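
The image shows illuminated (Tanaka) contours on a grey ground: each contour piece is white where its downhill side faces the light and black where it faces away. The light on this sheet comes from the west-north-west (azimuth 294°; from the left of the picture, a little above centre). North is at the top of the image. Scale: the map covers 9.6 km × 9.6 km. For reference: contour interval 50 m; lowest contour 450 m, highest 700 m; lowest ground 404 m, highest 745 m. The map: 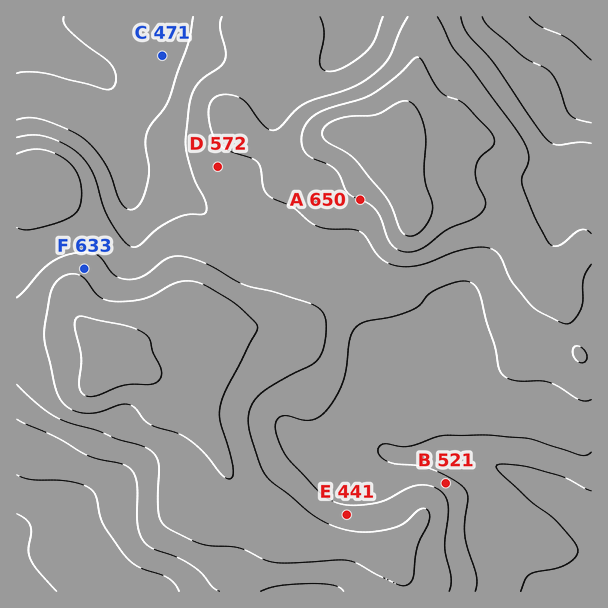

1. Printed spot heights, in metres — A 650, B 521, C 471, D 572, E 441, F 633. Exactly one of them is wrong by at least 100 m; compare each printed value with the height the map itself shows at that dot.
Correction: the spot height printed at E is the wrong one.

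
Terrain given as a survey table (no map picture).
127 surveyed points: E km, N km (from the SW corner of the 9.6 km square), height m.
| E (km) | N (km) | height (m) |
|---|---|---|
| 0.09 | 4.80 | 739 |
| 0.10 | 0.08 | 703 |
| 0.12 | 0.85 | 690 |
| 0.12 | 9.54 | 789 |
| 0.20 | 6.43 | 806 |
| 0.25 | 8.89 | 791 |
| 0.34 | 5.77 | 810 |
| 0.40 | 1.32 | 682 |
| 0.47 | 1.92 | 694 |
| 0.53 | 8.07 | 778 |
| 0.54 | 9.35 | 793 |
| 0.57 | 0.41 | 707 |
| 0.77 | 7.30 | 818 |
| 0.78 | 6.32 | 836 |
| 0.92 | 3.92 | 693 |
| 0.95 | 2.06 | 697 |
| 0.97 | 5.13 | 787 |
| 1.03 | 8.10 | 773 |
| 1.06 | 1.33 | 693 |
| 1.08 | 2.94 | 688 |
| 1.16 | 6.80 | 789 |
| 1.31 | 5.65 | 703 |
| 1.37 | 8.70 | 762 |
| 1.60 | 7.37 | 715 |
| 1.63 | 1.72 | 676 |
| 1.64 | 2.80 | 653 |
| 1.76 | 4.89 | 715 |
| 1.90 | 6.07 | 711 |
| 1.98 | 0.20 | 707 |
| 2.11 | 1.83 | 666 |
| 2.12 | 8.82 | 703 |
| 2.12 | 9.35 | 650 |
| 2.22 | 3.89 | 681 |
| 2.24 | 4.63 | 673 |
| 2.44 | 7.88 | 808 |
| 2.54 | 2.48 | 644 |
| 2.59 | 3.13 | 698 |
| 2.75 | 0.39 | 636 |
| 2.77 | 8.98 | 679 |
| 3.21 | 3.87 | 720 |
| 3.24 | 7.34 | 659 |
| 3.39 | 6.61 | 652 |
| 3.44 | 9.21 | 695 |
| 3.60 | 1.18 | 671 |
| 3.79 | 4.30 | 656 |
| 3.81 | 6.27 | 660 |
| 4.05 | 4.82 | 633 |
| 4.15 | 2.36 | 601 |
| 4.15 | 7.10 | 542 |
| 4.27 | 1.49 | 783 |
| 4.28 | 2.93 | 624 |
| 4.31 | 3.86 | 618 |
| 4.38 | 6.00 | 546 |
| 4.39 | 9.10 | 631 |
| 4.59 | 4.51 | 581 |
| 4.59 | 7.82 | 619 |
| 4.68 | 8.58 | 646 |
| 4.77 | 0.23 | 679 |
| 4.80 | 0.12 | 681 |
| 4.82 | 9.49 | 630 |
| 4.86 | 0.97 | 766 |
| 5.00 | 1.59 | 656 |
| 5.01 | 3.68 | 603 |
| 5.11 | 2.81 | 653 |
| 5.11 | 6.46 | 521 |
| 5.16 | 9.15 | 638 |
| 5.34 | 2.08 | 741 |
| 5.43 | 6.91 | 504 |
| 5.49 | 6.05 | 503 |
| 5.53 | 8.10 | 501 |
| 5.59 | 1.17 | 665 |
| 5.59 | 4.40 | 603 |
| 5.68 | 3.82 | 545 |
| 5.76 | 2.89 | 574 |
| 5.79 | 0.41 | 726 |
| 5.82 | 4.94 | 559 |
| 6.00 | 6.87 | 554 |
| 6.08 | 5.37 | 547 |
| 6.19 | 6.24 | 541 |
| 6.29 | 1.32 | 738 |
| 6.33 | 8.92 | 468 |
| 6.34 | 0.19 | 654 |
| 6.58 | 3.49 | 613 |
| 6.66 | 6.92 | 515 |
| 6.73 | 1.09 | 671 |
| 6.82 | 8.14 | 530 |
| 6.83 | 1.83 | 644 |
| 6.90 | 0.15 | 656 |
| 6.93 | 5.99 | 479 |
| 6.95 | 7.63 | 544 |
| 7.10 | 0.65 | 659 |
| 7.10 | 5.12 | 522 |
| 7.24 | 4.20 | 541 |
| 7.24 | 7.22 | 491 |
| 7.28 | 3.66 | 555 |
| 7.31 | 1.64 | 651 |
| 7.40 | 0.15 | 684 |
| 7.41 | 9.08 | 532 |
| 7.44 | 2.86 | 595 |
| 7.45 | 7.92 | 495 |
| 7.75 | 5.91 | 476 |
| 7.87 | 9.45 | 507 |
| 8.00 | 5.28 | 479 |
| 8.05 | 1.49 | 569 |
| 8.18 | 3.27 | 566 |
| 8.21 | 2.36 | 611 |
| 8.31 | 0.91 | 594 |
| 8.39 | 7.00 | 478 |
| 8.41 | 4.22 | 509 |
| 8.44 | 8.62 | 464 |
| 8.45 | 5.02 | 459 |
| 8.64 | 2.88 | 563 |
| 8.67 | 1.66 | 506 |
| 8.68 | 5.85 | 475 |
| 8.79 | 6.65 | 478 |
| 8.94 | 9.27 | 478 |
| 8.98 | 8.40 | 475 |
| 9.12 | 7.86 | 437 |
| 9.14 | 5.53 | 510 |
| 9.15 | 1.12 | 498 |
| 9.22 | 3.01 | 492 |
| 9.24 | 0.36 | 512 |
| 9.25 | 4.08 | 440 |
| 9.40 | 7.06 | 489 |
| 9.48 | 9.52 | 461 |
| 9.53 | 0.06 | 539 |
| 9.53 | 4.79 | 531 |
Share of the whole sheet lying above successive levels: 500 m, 87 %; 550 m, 70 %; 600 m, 60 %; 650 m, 46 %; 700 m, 22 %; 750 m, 10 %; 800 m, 3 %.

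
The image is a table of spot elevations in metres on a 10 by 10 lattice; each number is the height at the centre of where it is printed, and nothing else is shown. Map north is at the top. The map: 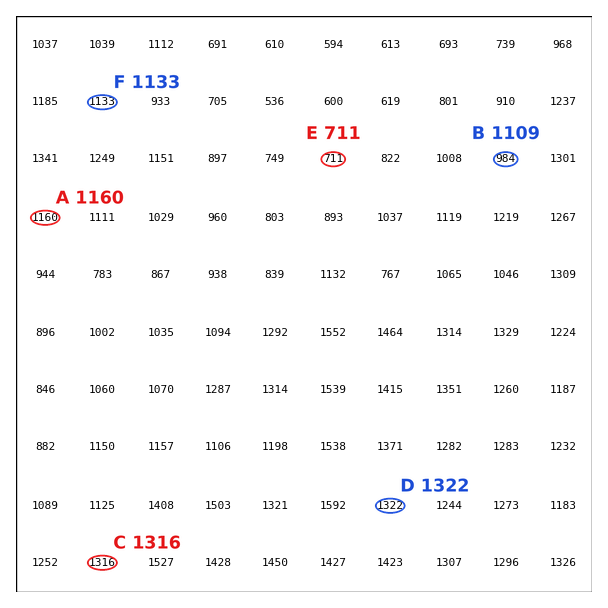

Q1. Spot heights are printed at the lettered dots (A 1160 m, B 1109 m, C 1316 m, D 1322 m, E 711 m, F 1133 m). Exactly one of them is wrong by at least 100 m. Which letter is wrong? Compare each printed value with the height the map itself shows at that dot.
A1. B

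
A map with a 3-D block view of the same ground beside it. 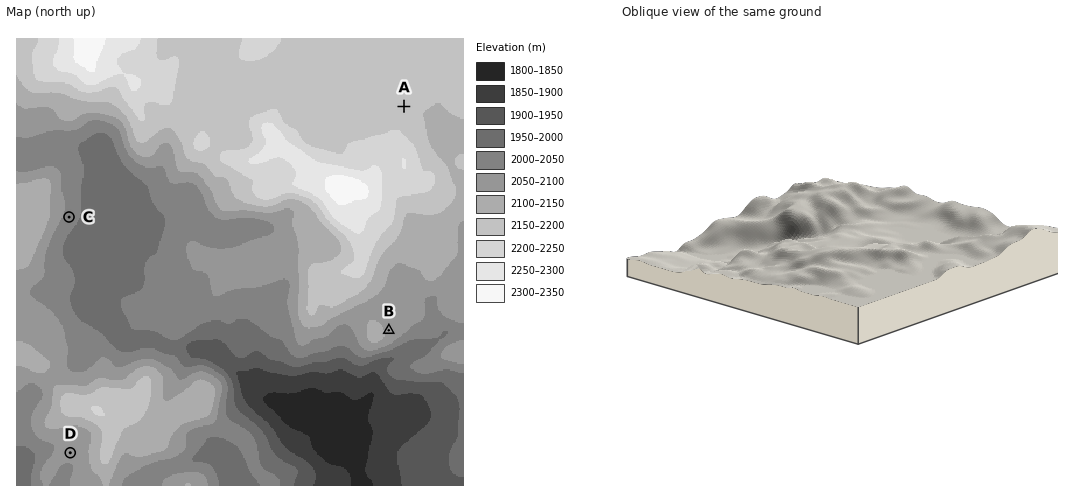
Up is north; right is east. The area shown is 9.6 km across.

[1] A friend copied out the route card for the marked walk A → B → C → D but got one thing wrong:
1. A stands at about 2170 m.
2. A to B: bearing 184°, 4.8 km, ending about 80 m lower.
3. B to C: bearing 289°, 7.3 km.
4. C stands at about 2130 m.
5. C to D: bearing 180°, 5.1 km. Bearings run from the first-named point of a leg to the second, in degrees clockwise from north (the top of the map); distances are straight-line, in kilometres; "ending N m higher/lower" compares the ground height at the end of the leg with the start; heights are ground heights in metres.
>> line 4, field height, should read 2020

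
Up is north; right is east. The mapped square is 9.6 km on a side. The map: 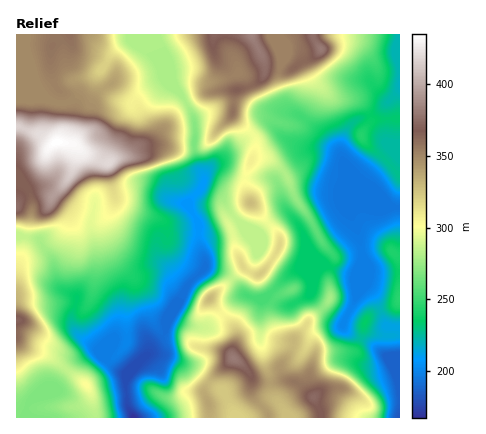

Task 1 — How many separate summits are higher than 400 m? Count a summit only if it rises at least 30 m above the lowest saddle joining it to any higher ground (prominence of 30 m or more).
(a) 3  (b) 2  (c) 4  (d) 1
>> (d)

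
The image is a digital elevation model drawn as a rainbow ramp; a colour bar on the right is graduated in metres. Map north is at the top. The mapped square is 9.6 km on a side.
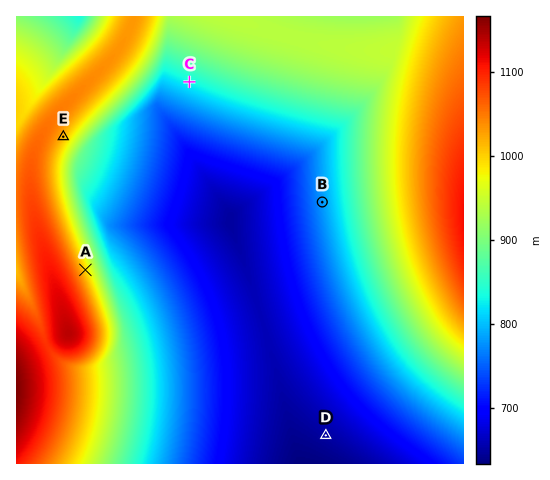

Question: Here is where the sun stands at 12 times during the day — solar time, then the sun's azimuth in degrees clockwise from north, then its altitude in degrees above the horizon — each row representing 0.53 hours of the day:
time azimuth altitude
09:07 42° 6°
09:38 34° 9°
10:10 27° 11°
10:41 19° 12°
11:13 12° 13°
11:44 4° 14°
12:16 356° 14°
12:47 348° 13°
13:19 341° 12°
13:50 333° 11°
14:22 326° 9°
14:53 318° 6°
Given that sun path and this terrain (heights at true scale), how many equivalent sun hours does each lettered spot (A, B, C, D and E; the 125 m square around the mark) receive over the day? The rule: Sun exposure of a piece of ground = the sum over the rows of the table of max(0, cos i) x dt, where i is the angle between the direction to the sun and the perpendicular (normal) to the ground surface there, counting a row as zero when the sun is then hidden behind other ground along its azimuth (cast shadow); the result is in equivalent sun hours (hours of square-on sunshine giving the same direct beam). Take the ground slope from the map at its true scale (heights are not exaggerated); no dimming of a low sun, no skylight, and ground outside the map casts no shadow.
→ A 1.7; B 1.1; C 0.6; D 1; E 0.7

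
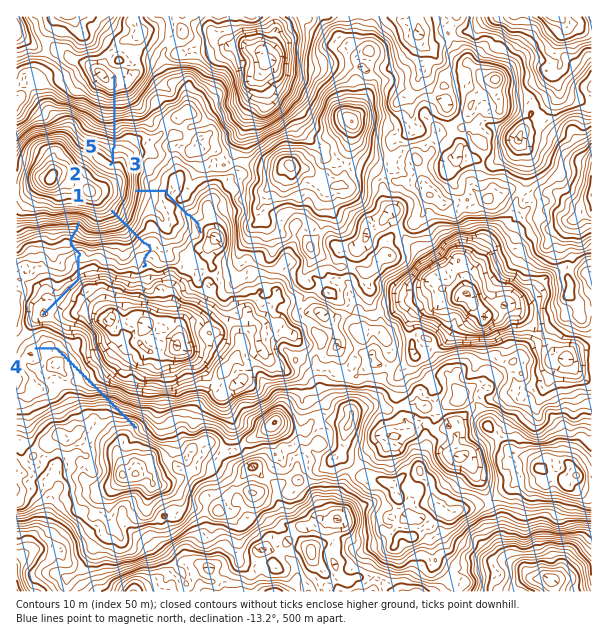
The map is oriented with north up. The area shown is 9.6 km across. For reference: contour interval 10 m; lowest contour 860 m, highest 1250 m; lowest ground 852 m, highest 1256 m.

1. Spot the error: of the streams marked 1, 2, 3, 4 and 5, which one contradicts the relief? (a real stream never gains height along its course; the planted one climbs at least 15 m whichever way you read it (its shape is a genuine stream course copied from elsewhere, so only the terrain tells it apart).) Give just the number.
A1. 4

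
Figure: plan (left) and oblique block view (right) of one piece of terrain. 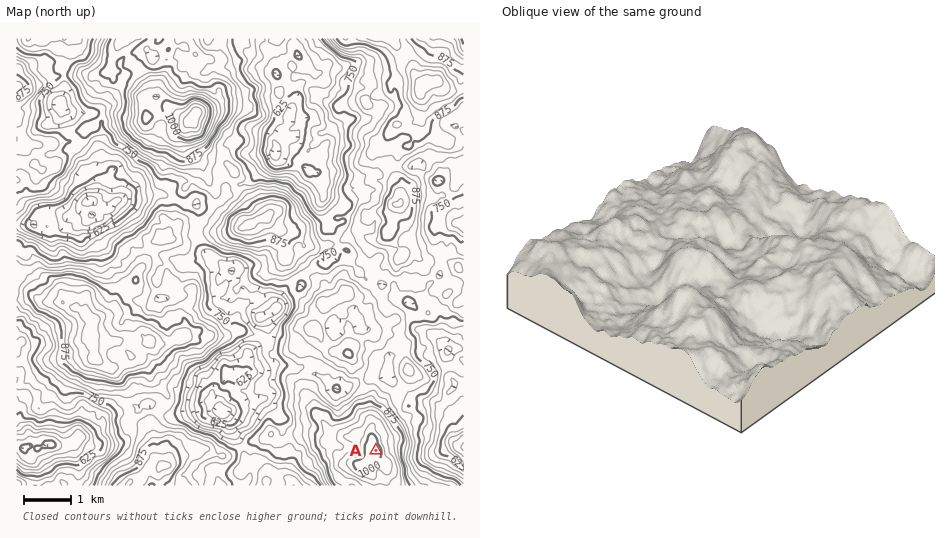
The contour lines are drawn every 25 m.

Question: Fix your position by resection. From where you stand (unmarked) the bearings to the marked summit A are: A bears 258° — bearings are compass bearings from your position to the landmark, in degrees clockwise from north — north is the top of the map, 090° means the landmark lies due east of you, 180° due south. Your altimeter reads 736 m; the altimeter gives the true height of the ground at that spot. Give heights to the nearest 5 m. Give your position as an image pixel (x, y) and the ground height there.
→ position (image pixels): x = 422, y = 441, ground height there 735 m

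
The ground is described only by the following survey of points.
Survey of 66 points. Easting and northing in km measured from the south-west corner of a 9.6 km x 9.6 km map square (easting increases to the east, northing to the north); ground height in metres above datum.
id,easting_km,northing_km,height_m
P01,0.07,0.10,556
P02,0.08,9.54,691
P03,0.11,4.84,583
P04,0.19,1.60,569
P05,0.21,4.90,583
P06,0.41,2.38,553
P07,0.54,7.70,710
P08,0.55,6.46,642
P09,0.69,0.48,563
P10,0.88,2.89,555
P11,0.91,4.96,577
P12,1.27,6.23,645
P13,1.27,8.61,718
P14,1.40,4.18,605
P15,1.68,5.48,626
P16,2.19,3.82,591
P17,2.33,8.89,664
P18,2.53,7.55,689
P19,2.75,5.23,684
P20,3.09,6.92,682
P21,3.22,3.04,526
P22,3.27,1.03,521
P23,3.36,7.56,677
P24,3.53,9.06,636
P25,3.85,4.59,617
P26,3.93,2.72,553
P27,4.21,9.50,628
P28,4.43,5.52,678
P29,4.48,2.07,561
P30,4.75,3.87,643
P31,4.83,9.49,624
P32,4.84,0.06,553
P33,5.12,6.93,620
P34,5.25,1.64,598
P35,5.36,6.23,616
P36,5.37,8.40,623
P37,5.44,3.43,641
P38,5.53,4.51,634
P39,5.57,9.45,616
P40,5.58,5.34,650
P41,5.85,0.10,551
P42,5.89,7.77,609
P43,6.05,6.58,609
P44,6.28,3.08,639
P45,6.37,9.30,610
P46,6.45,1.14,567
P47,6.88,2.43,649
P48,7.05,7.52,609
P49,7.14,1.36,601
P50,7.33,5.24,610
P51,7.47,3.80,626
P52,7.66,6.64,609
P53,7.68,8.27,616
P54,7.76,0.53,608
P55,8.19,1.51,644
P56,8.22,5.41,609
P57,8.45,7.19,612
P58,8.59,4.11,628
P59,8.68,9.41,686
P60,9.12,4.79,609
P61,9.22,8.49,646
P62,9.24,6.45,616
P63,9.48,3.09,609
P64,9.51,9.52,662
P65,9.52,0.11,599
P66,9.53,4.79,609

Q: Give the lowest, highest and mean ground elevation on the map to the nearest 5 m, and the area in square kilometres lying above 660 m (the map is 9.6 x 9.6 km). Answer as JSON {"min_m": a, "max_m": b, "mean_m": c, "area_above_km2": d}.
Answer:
{"min_m": 510, "max_m": 725, "mean_m": 615, "area_above_km2": 15.2}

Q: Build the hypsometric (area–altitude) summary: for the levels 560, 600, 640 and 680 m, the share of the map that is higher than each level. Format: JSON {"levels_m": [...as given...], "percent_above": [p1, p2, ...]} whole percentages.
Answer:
{"levels_m": [560, 600, 640, 680], "percent_above": [86, 71, 27, 11]}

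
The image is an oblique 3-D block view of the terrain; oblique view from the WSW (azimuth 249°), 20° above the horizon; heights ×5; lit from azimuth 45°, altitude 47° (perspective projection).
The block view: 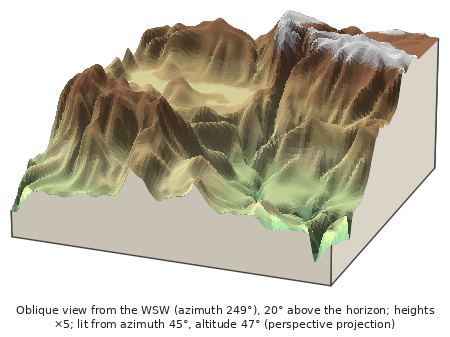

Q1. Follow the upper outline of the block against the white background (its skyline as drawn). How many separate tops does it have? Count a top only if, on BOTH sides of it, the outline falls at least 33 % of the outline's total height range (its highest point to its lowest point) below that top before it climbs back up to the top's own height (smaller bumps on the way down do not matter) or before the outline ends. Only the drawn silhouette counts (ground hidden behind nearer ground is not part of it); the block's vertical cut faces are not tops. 0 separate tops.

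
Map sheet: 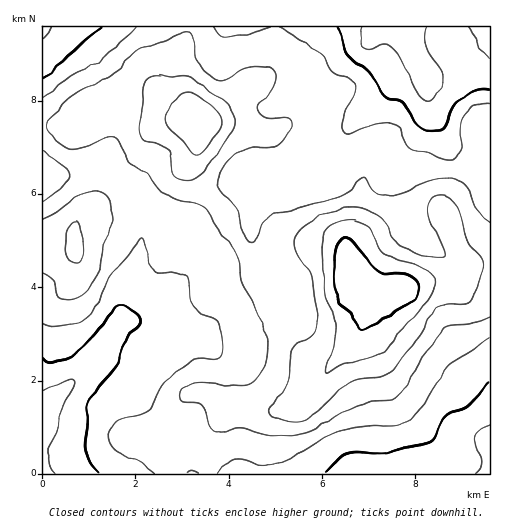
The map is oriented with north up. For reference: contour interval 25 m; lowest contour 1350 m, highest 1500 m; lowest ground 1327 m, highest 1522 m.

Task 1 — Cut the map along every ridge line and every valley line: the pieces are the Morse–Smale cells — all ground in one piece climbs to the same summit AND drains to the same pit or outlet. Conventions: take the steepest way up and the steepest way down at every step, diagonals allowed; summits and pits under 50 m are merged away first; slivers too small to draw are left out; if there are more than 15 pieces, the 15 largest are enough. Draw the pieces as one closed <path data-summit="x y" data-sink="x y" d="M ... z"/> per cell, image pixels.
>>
<path data-summit="352 284" data-sink="43 416" d="M102 160l-37 14-23 1 0 298 127 1-1-38 15-36 7-6 12-2 7 3 21 14 11-1 26 3 19-1 17-6 31-40-10-3-23-14-41-58-4-8-6-21-10-15-19 11-19 7-22 20-25 18-13 13-6 4-13 2-6 5 4-9 1-23 16-33 8-33 0-14-10-23z"/><path data-summit="352 284" data-sink="400 27" d="M489 26l-87 0 16 37-21 11-12 24-8 7-16 10-10 10-20 37-14 11-34 11-22 2-8 25-2 23-11 12 10 14 6 21 4 8 38 54 9 10 21 10 5 0 9-9 16-19 8-18 3-13-6-8 9 4 7 0 44-16 33 1 7-8 7-11 20-3z"/><path data-summit="352 284" data-sink="489 441" d="M489 264l-19 2-7 11-7 8-33-1-44 16-13-2 3 12-11 25-29 33-19 28-14 12-18 3-37-3-11 1-21-14-7-3-12 2-7 6-15 36 1 37 320 1z"/><path data-summit="200 123" data-sink="400 27" d="M401 26l-215 1-2 15-7 20 0 17 6 16 17 26-7 47 8 17 23 28 9 22 7 9 2 0 9-10 2-23 8-25 27-4 29-9 8-5 12-14 14-29 10-10 16-10 8-7 12-24 21-11z"/><path data-summit="200 123" data-sink="43 416" d="M151 97l-33 4-22 10-23 15-31 1 1 47 22 0 37-14 26 21 13 17 5 15 0 14-11 40-13 26-2 29 22-8 13-13 25-18 22-20 19-7 19-11-7-10-9-22-23-28-7-13-1-9 3-10 4-31-8-5-18-6-15-11z"/><path data-summit="200 123" data-sink="43 27" d="M185 26l-142 0-1 100 31 0 40-23 25-6 21 3 15 11 24 9 0-2-17-27-4-12 0-17 7-20z"/>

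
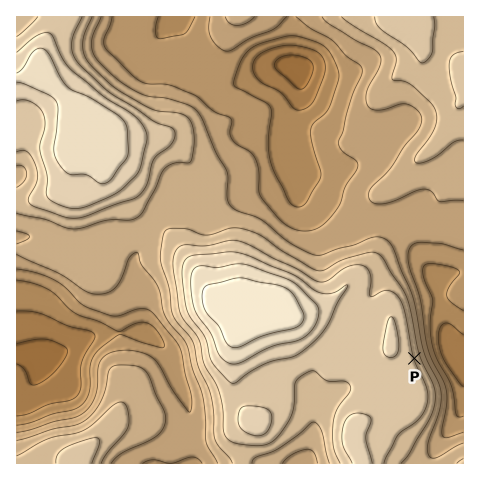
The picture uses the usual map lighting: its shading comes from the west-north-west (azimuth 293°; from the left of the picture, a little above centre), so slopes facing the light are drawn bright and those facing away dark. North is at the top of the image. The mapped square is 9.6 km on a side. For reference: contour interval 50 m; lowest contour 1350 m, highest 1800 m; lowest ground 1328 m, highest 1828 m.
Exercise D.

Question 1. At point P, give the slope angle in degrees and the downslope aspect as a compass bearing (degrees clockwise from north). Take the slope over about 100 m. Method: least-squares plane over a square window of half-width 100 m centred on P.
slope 16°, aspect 72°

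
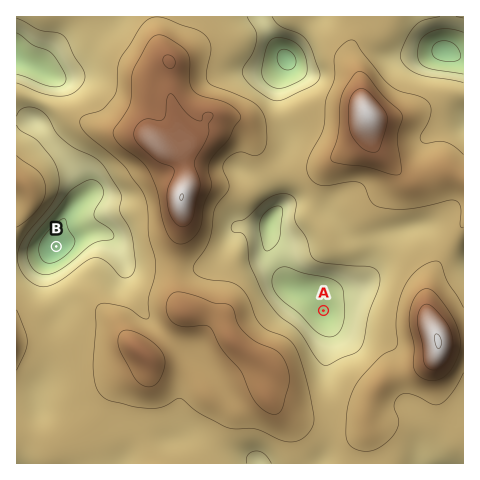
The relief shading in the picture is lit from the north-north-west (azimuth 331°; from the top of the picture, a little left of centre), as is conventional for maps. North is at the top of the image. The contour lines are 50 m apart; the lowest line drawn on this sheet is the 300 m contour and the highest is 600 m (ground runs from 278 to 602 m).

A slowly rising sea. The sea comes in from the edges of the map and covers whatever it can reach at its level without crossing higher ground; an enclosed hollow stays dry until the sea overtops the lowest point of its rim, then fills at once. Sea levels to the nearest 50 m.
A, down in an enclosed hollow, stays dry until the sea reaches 450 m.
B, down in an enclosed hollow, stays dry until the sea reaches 400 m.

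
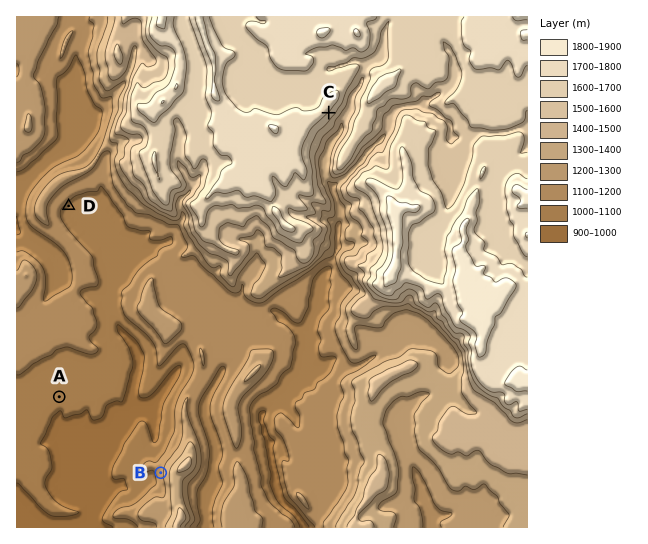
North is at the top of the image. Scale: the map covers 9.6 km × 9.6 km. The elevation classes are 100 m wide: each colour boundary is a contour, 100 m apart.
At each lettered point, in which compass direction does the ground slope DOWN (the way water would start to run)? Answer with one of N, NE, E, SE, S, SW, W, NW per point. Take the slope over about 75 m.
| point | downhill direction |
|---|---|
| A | S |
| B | W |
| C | SE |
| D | SE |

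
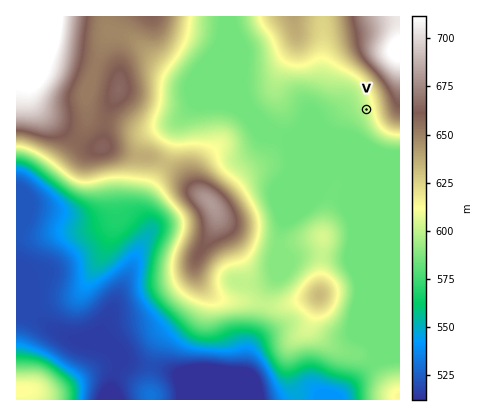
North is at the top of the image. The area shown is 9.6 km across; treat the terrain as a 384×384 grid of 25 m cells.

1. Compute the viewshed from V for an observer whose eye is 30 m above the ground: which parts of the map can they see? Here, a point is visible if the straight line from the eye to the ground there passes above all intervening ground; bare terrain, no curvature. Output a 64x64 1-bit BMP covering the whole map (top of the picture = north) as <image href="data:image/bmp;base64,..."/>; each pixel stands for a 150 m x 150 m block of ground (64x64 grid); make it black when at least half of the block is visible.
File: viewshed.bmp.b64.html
<image width="64" height="64" href="data:image/bmp;base64,Qk0+AgAAAAAAAD4AAAAoAAAAQAAAAEAAAAABAAEAAAAAAAACAAATCwAAEwsAAAIAAAAAAAAA////AAAAAAAAAAAAAAAAPwAAAAAAAAA/AAAAAAAAAB8AAAAAAAAAHwAAAAAAAAAfAAAAAAAAAB8AAAAAAAAAPwAAAAAAAAH/AAAAAAAAA/8AAAAAAAAD/wAAAAAAAAH/AAAAAAAAAf8AAAAAAAAB/wAAAAAAAAH/AAAAAAAAAP8AAAAAACAA/wAAAAA//AD/AAAAAP//P/8AAAAA/////wAAAAAD////AAAAAAH///8AAAAAAf///wAAAAAB/H//AAAAAAH8P/8AAAAAA/gf/wAAAAAD/A//AAAAAAf+H/8AAAAAB////wAAAAAP////AAAAAB////8AAAAAP////wAAAAA/////AAAAAH////8AAAAA/////wAAAAH/////AAAAA/////8AAAAD/////wAAAAf/////AAAAD/////8AAcGP/////wAB8///////AAH///////4AAf///////AAB///////4AwH///////wHgf///////A+B///////+H4H///////4/AP///////j8Af//////+PwB///5///4fAH///D///x8Af//8P///D4B///g///8PgH//+B///w/Af//4H//+H8B///AP//wf4D//4Af/8B/wP//gA/+AH/B//8AD+AAP+HP/gAP4AA/8A/+AA/AAD/wD/wAD8AAP+AP/AAPgAA=="/>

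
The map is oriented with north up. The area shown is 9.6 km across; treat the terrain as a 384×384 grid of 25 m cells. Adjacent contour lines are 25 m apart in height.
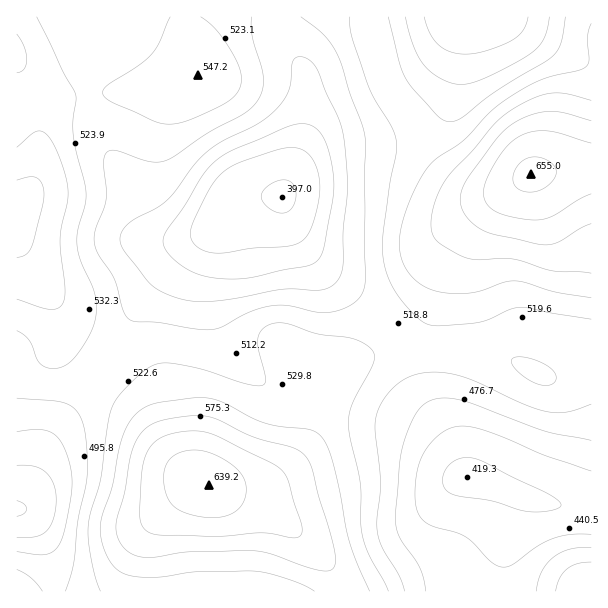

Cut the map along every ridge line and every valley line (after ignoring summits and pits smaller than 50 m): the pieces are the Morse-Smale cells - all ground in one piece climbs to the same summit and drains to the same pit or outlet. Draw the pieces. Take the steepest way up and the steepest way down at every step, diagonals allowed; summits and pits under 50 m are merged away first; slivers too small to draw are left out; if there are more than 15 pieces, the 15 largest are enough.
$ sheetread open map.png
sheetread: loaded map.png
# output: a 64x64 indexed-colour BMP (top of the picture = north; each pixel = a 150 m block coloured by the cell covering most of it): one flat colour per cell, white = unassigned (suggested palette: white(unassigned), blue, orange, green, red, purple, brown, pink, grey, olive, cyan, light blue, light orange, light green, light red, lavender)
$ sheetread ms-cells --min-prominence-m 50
<image width="64" height="64" href="data:image/bmp;base64,Qk12CAAAAAAAAHYAAAAoAAAAQAAAAEAAAAABAAQAAAAAAAAIAAATCwAAEwsAABAAAAAAAAAA////ALR3HwAOf/8ALKAsACgn1gC9Z5QAS1aMAMJ34wB/f38AIr28AM++FwDox64AeLv/AIrfmACWmP8A1bDFAKqqd3d3d3d3d3d3d3IiIiIiIkRERERERERERJmZmZmZqqp3d3d3d3d3d3d3ciIiIiIiREREREREREREmZmZmZmqqnd3d3d3d3d3d3dyIiIiIiRERERERERERESZmZmZmaqqd3d3d3d3d3d3d3IiIiIiRERERERERERERJmZmZmZqqd3d3d3d3d3d3d3ciIiIiREREREREREREREmZmZmZmqp3d3d3d3d3d3d3dyIiIiRERERERERERERERJmZmZmaqnd3d3d3d3d3d3d3IiIiREREREREREREREREmZmZmZqnd3d3d3d3d3d3d3IiIiRERERERERERERERESZmZmZmnd3d3d3d3d3d3d3ciIiRERERERERERERERERJmZmZmXd3d3d3d3d3d3d3dyIkRERERERERERERERERESZmZMzh3d3d3d3d3d3d3dyJERERERERERERERERERERJMzMzOId3d3d3d3d3d3dyREREREREREREREREREREQzMzMzM4h3d3d3d3d3d3dyIiIiRERERERERERERERDMzMzMzMziHd3d3d3d3d3ciIiIiIiRERERERERERERDMzMzMzMzOIh3d3d3d3d3ciIiIiIiIkRERERERERERDMzMzMzMzM4iHd3d3d3d3ciIiIiIiIiJEREREREREREMzMzMzMzMziId3d3d3d3ciIiIiIiIiIkREREREREREMzMzMzMzMzOIiHd3d3d3ciIiIiIiIiIiJEREREREREQzMzMzMzMzM4iIh3d3d3ciIiIiIiIiIiIkREREREREQzMzMzMzMzMziIiId3d3dyIiIiIiIiIiIiJERERERERDMzMzMzMzMzOIiIh3d3dyIiIiIiIiIiIiIkRERERERDMzMzMzMzMzM4iIiId3ciIiIiIiIiIiIiIiRERERERDMzMzMzMzMzMziIiIiHciIiIiIiIiIiIiIiJERERERDMzMzMzMzMzMzOIiIiIEiIiIiIiIiIiIiIiIkREREREMzMzMzMzMzMzM4iIiIERIiIiIiIiIiIiIiIiJEREREQzMzMzMzMzMzMziIiIEREiIiIiIiIiIiIiIiIiJEREQzMzMzMzMzMzMzOIiIERERIiIiIiIiIiIiIiIiIiIkRDMzMzMzMzMzMzM4iIgREREiIiIiIiIiIiIiIiIiIiIjMzMzMzMzMzMzMziIiBERERIiIiIiIiIiIiIiIiIiIiVTMzMzMzMzMzMzOIiIEREREiIiIiIiIiIiIiIiIiIiVVUzMzMzMzMzMzM4iIgRERERIiIiIiIiIiIiIiIiIiJVVVMzMzMzMzMzMziIiBEREREiIiIiIiIiIiIiIiIiJVVVUzMzMzMzMzMzOIiBERERERIiIiIiIiIiIiIiIiVVVVVTMzMzMzMzMzM4iBERERERESIiIiIiIiIiIiIiVVVVVVUzMzMzMzMzMziIEREREREREiIiIiIiIiIiIiVVVVVVVTMzMzMzMzMzOIERERERERESIiIiIiIiIiIiVVVVVVVVMzMzMzMzMzM4gREREREREREiIiIiIiIiIiVVVVVVVVVTMzMzMzMzMzgRERERERERERIiIiIiIiIiVVVVVVVVVVMzMzMzMzMzMRERERERERERESIiIiIiIiVVVVVVVVVVUzMzMzMzMzMxERERERERERERESIiIiIiVVVVVVVVVVVVMzMzMzMzMzEREREREREREREREiIiIiJVVVVVVVVVVVVTMzMzMzMzMRERERERERERERERIiIiJVVVVVVVVVVVVVUzMzMzMzMxERERERERERERERESIiIlVVVVVVVVVVVVVVMzMzMzMzEREREREREREREREREiIiVVVVVVVVVVVVVVVTMzMzMzMRERERERERERERERERERFVVVVVVVVVVVVVVVVTMzMzMxEREREREREREREREREREVVVVVVVVVVVVVVmZmYzMzMzERERERERERERERERERERFVVVVVVVVVVVZmZmZmYzMzMREREREREREREREREREREVVVVVVVVVVVZmZmZmZmZmZhERERERERERERERERERERVVVVVVVVVVZmZmZmZmZmZmEREREREREREREREREREREVVVVVVVVVVmZmZmZmZmZmYRERERERERERERERERERERVVVVVVVVVmZmZmZmZmZmZhERERERERERERERERERERFVVVVVVVVWZmZmZmZmZmZmEREREREREREREREREREREVVVVVVVVWZmZmZmZmZmZmYRERERERERERERERERERERVVVVVVVWZmZmZmZmZmZmZhERERERERERERERERERERFVVVVVVVZmZmZmZmZmZmZmEREREREREREREREREREREVVVVVVVZmZmZmZmZmZmZmYRERERERERERERERERERERVVVVVVZmZmZmZmZmZmZmZhERERERERERERERERERERFVVVVVVmZmZmZmZmZmZmZmEREREREREREREREREREREVVVVVVWZmZmZmZmZmZmZmYREREREREREREREREREREVVVVVVWZmZmZmZmZmZmZmZhEREREREREREREREREREVVVVVVVZmZmZmZmZmZmZmZmEREREREREREREREREREVVVVVVVVmZmZmZmZmZmZmZmYRERERERERERERERERERVVVVVVVWZmZmZmZmZmZmZmZhERERERERERERERERERFVVVVVVVZmZmZmZmZmZmZmZm"/>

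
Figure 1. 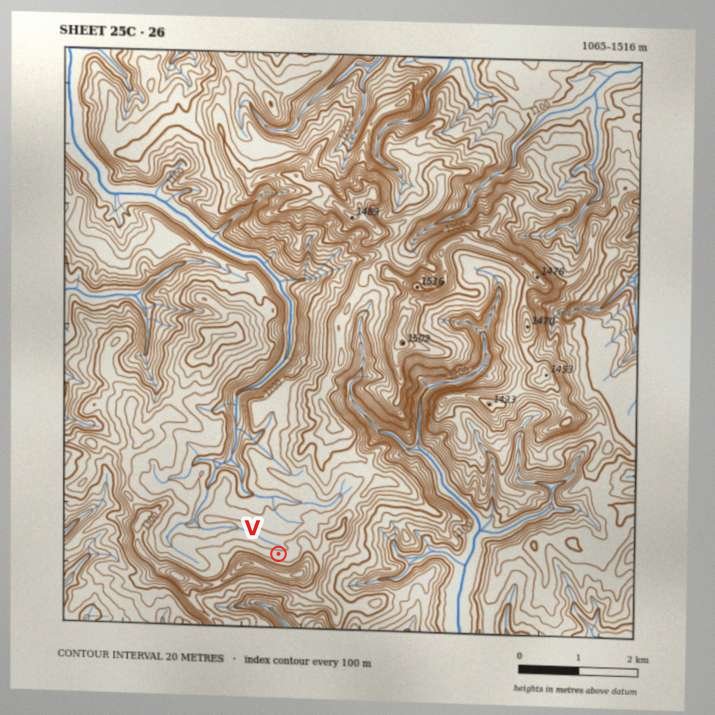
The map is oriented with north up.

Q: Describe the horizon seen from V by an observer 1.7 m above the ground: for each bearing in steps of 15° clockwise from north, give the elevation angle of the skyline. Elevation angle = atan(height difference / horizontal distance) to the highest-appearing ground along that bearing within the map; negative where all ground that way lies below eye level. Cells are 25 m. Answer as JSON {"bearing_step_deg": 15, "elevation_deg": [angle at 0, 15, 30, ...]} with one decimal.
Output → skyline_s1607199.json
{"bearing_step_deg": 15, "elevation_deg": [1.4, 2.0, 3.2, 1.9, 3.5, 2.9, 5.4, 9.1, 12.6, 15.4, 15.6, 16.3, 17.1, 17.5, 17.6, 16.8, 15.4, 12.2, 3.8, 1.7, 0.1, 0.4, -0.0, 0.8]}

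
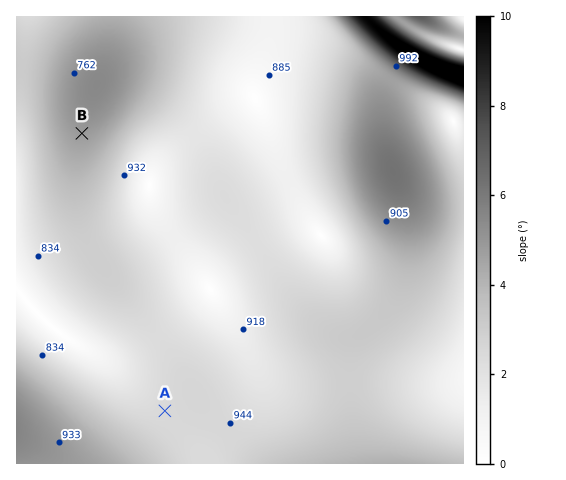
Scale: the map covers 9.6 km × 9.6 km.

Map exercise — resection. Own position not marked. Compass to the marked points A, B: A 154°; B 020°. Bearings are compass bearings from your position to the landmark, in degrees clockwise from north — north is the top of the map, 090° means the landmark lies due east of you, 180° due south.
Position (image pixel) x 59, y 195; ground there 860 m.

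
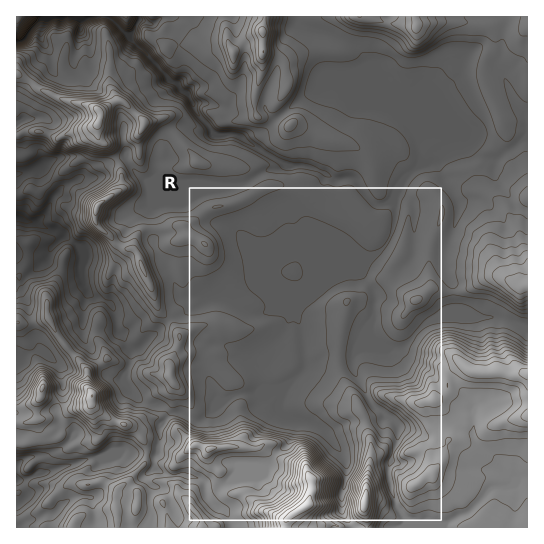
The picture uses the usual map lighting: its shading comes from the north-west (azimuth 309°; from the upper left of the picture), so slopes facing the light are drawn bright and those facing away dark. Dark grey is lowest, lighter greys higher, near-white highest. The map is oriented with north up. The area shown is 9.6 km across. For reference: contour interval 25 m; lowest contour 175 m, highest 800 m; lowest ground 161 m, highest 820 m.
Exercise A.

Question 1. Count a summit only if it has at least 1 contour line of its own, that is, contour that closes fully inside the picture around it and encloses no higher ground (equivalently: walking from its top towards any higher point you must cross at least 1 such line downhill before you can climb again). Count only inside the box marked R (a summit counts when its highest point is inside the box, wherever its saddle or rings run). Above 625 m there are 3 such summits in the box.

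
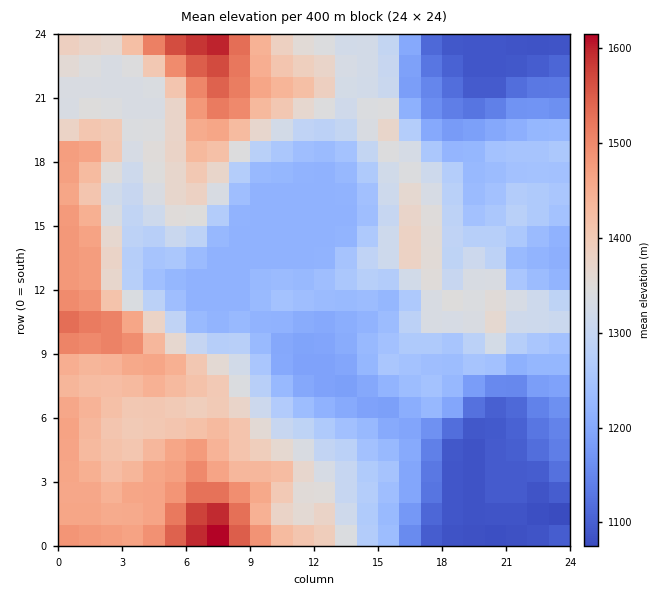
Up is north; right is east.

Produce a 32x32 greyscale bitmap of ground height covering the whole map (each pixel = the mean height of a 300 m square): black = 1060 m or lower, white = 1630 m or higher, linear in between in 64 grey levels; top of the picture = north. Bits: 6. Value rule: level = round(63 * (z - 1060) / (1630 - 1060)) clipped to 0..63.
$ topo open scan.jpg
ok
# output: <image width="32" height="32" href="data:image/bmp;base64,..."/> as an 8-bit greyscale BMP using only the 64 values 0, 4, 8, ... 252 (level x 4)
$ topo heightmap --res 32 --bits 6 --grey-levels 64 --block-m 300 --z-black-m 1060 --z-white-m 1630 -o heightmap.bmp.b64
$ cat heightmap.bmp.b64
<image width="32" height="32" href="data:image/bmp;base64,Qk02CAAAAAAAADYEAAAoAAAAIAAAACAAAAABAAgAAAAAAAAEAAATCwAAEwsAAAABAAAAAAAAAAAAAAEBAQACAgIAAwMDAAQEBAAFBQUABgYGAAcHBwAICAgACQkJAAoKCgALCwsADAwMAA0NDQAODg4ADw8PABAQEAAREREAEhISABMTEwAUFBQAFRUVABYWFgAXFxcAGBgYABkZGQAaGhoAGxsbABwcHAAdHR0AHh4eAB8fHwAgICAAISEhACIiIgAjIyMAJCQkACUlJQAmJiYAJycnACgoKAApKSkAKioqACsrKwAsLCwALS0tAC4uLgAvLy8AMDAwADExMQAyMjIAMzMzADQ0NAA1NTUANjY2ADc3NwA4ODgAOTk5ADo6OgA7OzsAPDw8AD09PQA+Pj4APz8/AEBAQABBQUEAQkJCAENDQwBEREQARUVFAEZGRgBHR0cASEhIAElJSQBKSkoAS0tLAExMTABNTU0ATk5OAE9PTwBQUFAAUVFRAFJSUgBTU1MAVFRUAFVVVQBWVlYAV1dXAFhYWABZWVkAWlpaAFtbWwBcXFwAXV1dAF5eXgBfX18AYGBgAGFhYQBiYmIAY2NjAGRkZABlZWUAZmZmAGdnZwBoaGgAaWlpAGpqagBra2sAbGxsAG1tbQBubm4Ab29vAHBwcABxcXEAcnJyAHNzcwB0dHQAdXV1AHZ2dgB3d3cAeHh4AHl5eQB6enoAe3t7AHx8fAB9fX0Afn5+AH9/fwCAgIAAgYGBAIKCggCDg4MAhISEAIWFhQCGhoYAh4eHAIiIiACJiYkAioqKAIuLiwCMjIwAjY2NAI6OjgCPj48AkJCQAJGRkQCSkpIAk5OTAJSUlACVlZUAlpaWAJeXlwCYmJgAmZmZAJqamgCbm5sAnJycAJ2dnQCenp4An5+fAKCgoAChoaEAoqKiAKOjowCkpKQApaWlAKampgCnp6cAqKioAKmpqQCqqqoAq6urAKysrACtra0Arq6uAK+vrwCwsLAAsbGxALKysgCzs7MAtLS0ALW1tQC2trYAt7e3ALi4uAC5ubkAurq6ALu7uwC8vLwAvb29AL6+vgC/v78AwMDAAMHBwQDCwsIAw8PDAMTExADFxcUAxsbGAMfHxwDIyMgAycnJAMrKygDLy8sAzMzMAM3NzQDOzs4Az8/PANDQ0ADR0dEA0tLSANPT0wDU1NQA1dXVANbW1gDX19cA2NjYANnZ2QDa2toA29vbANzc3ADd3d0A3t7eAN/f3wDg4OAA4eHhAOLi4gDj4+MA5OTkAOXl5QDm5uYA5+fnAOjo6ADp6ekA6urqAOvr6wDs7OwA7e3tAO7u7gDv7+8A8PDwAPHx8QDy8vIA8/PzAPT09AD19fUA9vb2APf39wD4+PgA+fn5APr6+gD7+/sA/Pz8AP39/QD+/v4A////ALy8vLi0uMjY6Pjs1MSwoJyUhHBcVDgcEAwMCAgMDAwUtLS0sKywwNTk+OzQtJyMjJSEbFhMPCAQDAwMCAgICAiwsLCssLS0yNzk3MislISAiHhkXExELBgQDAwQEAwICLCwsKiwtLC8zMzEvLSkkICAdGRcUEQ0HAwMDBAQDAwUsLCooKiwsLjEvLCoqKichHh0ZFxYSDAcDAwMEBAMFBy0qKSgnKSwuMC0pJyUkJCAcHBgVFBENBwQDAwQEBQcILSooJyYmKSssKyknJSEeHBgXFhQSEQ8JBAMDBAQGCAktKygmJSUmJiYoKSYhHBkZFxUTEg8ODgsIBAMEBQYJCi0rKScmJSYlJCUmIx0ZFhQSERAODg8REg8JBAQFBwoLKyooKCgoKScmJSQeGhcTEA8ODg4PERQVEw0JBwgLDQ0pKCgoKiwrKiknJB4YExAODg4PERQUFBQTERANDA4QDywqKissLSwqJiEfHBYRDw4ODxATFhUUFBQVFxUSEhMTMTAwMTAsJyIcGRkZFBAPDw8PERMUFhcWFRYbHRgWFRQ0MzIzMSoiGxUTFBUSEBAPDxAREhMXGhsaGh8hGxoaGTMzMS4oIhwWEhERERESEhEQEBEREhUbICEgICEeHh4dMDAsJB4aFhMRERERExUVFBQTFBQSFBkfHx4fIB4cGhgvLysgGRUTEhERERESFBMTFBUXGBYZHiAcGyEeFxQTEi8vLCEYFRQUEhERERESERESFBgaGiAkIBoaHxkTEhERLy8rIRkWFhgWEhERERERERESFhkcIiQfGRkcFxQSEREuLiogGhgaHBsVERERERERERESFxshJB8aGBcYFxUSES4uJx0aGh0gIBoTEREREREREREVGiAjHxoWFBcYFxUULSwkHBocICIjHxcSERERERERERQaISIeGRUTFhgYFhYsKSIcGx0hIyQkHBQRERERERESFhsgIB0ZFBIUFhYWFS4sJiAcHiEiJiYfFxMSEhERERQYHB8fGxgUEhQUFBUULi4rJB4fISMpKSQdGBYUExITFhoeHxwWExITFRUVFRYoKSsmHyAgJCosKSUfGxkXFhcaHiMeFhEPEBESExQVFh8hJSIfHh8jLC8uLCYiHxwbHBwgIxoRDQsLDA0ODw8PHh8gHh4eHiQuMjMxKygmIiAeHB8gFg0LCQcHCAsMCwseHh4eHh4fJzA1NTItKiooJSAcHh4SCwoHBQQEBwgICCAfHh4eHyUuMzc2Mi0pJyYlIB0dHBIKCQYEAwMEBQYGIiEfHyEnLzU4OjgyKyckIiEfHR4dFAsGBQMDAwMDBAUkJCIjKC82OTo8OjMsJiIgHx4dHRsUCwUDAwMDAwMDAw="/>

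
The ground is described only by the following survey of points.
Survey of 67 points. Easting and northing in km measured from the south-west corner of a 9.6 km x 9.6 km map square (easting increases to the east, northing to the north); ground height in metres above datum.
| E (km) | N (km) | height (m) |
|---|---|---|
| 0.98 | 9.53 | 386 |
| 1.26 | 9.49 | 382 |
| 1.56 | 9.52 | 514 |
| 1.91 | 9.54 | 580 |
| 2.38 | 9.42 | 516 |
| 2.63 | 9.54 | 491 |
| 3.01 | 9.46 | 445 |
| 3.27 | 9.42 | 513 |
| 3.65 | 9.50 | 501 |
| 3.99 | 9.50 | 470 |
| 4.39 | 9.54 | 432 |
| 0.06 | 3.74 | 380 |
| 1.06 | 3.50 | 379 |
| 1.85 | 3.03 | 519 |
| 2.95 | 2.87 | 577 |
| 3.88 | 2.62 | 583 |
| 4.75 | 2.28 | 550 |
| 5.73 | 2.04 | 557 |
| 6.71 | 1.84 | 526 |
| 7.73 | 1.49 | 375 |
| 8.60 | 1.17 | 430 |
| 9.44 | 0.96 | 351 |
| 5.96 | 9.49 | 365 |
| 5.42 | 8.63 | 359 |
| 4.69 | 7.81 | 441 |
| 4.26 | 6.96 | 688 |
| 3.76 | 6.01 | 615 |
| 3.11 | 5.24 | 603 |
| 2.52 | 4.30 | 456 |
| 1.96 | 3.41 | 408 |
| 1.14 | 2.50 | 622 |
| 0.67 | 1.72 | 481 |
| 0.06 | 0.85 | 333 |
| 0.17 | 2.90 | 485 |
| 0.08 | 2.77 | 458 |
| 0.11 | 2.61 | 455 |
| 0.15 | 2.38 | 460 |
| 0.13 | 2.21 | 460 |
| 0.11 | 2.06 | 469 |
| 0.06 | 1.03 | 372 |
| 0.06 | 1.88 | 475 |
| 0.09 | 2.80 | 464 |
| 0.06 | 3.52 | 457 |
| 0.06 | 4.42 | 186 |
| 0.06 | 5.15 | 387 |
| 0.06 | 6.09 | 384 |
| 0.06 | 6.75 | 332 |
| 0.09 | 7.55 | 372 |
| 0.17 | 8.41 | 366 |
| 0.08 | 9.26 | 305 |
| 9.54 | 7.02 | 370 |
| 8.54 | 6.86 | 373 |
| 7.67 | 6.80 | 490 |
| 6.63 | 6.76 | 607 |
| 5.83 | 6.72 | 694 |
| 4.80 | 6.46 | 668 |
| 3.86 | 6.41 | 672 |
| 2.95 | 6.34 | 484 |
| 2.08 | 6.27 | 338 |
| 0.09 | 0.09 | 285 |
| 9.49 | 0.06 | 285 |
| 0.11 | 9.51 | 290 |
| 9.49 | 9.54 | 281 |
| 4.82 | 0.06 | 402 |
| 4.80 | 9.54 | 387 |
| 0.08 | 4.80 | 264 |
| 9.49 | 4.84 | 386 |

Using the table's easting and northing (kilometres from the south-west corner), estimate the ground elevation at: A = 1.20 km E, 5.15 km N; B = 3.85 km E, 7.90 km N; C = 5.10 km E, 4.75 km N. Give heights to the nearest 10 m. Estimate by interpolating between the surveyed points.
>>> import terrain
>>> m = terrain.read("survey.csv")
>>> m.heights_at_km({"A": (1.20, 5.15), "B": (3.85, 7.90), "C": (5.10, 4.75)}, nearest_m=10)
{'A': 330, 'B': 540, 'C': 720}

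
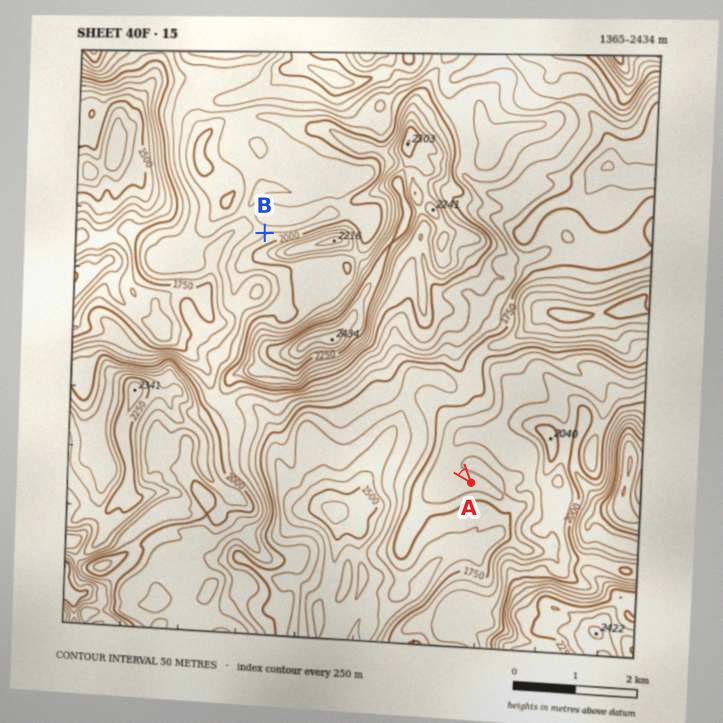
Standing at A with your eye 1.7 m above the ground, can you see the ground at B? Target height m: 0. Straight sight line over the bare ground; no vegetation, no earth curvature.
no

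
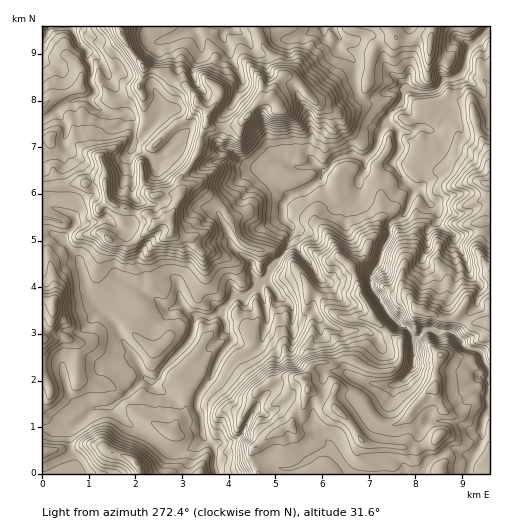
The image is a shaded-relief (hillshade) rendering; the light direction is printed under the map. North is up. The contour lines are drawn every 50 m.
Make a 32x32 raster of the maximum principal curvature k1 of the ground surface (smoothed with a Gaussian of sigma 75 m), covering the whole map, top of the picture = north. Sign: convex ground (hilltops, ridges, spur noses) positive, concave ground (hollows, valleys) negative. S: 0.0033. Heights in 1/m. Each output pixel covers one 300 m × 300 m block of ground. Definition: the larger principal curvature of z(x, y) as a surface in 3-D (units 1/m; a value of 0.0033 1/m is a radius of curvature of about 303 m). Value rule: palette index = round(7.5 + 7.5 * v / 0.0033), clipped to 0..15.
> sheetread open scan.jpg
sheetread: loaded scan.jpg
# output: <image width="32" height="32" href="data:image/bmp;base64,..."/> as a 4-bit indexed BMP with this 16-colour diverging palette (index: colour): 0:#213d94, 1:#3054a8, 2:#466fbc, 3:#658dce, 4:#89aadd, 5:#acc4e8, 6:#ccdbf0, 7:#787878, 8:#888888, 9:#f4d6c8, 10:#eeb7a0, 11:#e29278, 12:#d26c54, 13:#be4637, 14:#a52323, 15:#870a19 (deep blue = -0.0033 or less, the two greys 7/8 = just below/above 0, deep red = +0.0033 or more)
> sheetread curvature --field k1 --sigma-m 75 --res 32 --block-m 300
<image width="32" height="32" href="data:image/bmp;base64,Qk12AgAAAAAAAHYAAAAoAAAAIAAAACAAAAABAAQAAAAAAAACAAATCwAAEwsAABAAAAAAAAAAlD0hAKhUMAC8b0YAzo1lAN2qiQDoxKwA8NvMAHh4eACIiIgAyNb0AKC37gB4kuIAVGzSADdGvgAjI6UAGQqHAId4l/yrrXisiIiIiIiIyInsqu/Zd4uY23iIiJmauZiJib3XiIqniK65qHfbqYvrmYd4uImpiKu7q5iKyKqIuZiYiIiYiJjc2Jm4vIp42LqpyYeJiYiomMuYuqipiay3mci6mZeZmYedy9m7iJiLyJmnt3iampqJiKvNqL7/e8eapqiIeriqmpeJm73HX4z92Mu7mJmbi5epi5qImZ+fqZu5mJiYiqu4qZmMmZv4+Jrbynd4iYmZi6upuO7Piv/+quyHiIiImqmLp7yo7az5iOuMiIiImIqYx5nLePr9mIm7qYmHiHdteauM+Ln2f5i5fal4mJp4j8ydvr3f3Y3J2J+YuN7pzNuI/Nmp2Z+Myfbai63Ifa2cu4h4esecurmsy7p6m8y9eIvKeJqHeMiZeqt4ifyLrYe5nJiZiIiaqXu6zMv3jrzch5iZmKmJmYi9vYiZ+Z1a29l3iaqbqqmpiLuHe/asd+vKd3iYqZnJmIiLmKq+jMiPeth3iKiq2aiIi7mIiKm7f83miLiqqKmYiIuImYh7eb+Z+86qvJmMuYfKuYiqjIa96K/br7iZucu52JrKuduK+fxtuNqYm4ibqrqHuaeP7L+an72oiYuJn3mKiciX/oqXqNipuHh8iX+8m5uZq/Z4mKiblpmIi6qvm4qbmq+YiImYnJqpiqmqnanJ"/>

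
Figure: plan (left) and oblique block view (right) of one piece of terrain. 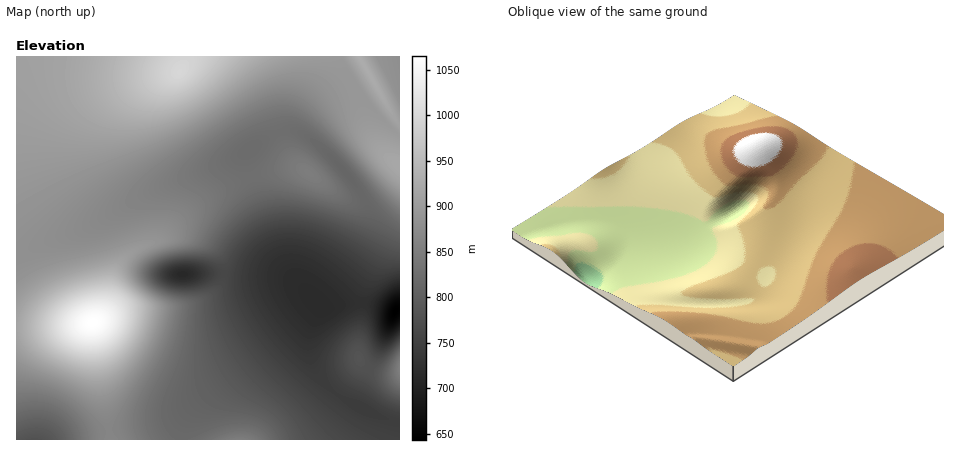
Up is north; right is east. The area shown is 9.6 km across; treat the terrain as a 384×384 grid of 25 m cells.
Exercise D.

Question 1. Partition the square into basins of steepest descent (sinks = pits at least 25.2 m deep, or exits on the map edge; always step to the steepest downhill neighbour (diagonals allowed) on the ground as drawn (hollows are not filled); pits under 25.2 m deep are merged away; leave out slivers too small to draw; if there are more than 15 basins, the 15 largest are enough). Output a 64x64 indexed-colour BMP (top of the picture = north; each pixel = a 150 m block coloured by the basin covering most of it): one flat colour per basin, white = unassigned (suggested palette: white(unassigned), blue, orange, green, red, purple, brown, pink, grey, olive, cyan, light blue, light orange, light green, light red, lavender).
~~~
<image width="64" height="64" href="data:image/bmp;base64,Qk12CAAAAAAAAHYAAAAoAAAAQAAAAEAAAAABAAQAAAAAAAAIAAATCwAAEwsAABAAAAAAAAAA////ALR3HwAOf/8ALKAsACgn1gC9Z5QAS1aMAMJ34wB/f38AIr28AM++FwDox64AeLv/AIrfmACWmP8A1bDFACIiIiIiIiIiERERERERERERERERERERERERERERERERIiIiIiIiIiEREREREREREREREREREREREREREREREREiIiIiIiIiIRERERERERERERERERERERERERERERERESIiIiIiIiIhERERERERERERERERERERERERERERERERIiIiIiIiIiEREREREREREREREREREREREREREREREREiIiIiIiIiIRERERERERERERERERERERERERERERERESIiIiIiIiIhERERERERERERERERERERERERERERERERIiIiIiIiIhEREREREREREREREREREREREREREREREREiIiIiIiIiERERERERERERERERERERERERERERERERESIiIiIiIiIRERERERERERERERERERERERERERERERERIiIiIiIiIhEREREREREREREREREREREREREREREREREiIiIiIiIiERERERERERERERERERERERERERERERERESIiIiIiIiIRERERERERERERERERERERERERERERERERIiIiIiIiIhEREREREREREREREREREREREREREREREREiIiIiIiIhERERERERERERERERERERERERERERERERESIiIiIiIiERERERERERERERERERERERERERERERERERIiIiIiIiIREREREREREREREREREREREREREREREREREiIiIiIiIhERERERERERERERERERERERERERERERERESIiIiIiIiERERERERERERERERERERERERERERERERERERERERERERERERERERERERERERERERERERERERERERERERERERERMRERERERERERERERERERERERERERERERERERERERERETMxERERERERERERERERERERERERERERERERERERERERMzMzMzMzMxERERERERERERERERERERERERERERERERETMzMzMzMzMxERERERERERERERERERERERERERERERERMzMzMzMzMzMxEREREREREREREREREREREREREREREREzMzMzMzMzMzMRERERERERERERERERERERERERERERETMzMzMzMzMzMxERERERERERERERERERERERERERERERMzMzMzMzMzMzMRERERERERERERERERERERERERERERETMzMzMzMzMzMxERERERERERERERERERERERERERERERMzMzMzMzMzMxERERERERERERERERERERERERERERERETMzMzMzMzMzERERERERERERERERERERERERERERERERETMzMzMzMzERERERERERERERERERERERERERERERERERETMzMzMzERERERERERERERERERERERERERERERERERERERMzMzERERERERERERERERERERERERERERERERERERERERERERERERERERERERERERERERERERERERERERERERERERERERERERERERERERERERERERERERERERERERERERERERERERERERERERERERERERERERERERERERERERERERERERERERERERERERERERERERERERERERERERERERERERERERERERERERERERERERERERERERERERERERERERERERERERERERERERERERERERERERERERERERERERERERERERERERERERERERERERERERERERERERERERERERERERERERERERERERERERERERERERERERERERERERERERERERERERERERERERERERERERERERERERERERERERERERERERERERERERERERERERERERERERERERERERERERERERERERERERERERERERERERERERERERERERERERERERERERERERERERERERERERERERERERERERERERERERERERERERERERERERERERERERERERERERERERERERERERERERERERERERERERERERERERERERERERERERERERERERERERERERERERERERERERERERERERERERERERERERERERERERERERERERERERERERERERERERERERERERERERERERERERERERERERERERERERERERERERERERERERERERERERERERERERERERERERERERERERERERERERERERERERERERERERERERERERERERERERERERERERERERERERERERERERERERERERERERERERERFBEREREREREREREREREREREREREREREREREREREREREUEREREREREREREREREREREREREREREREREREREREREUQREREREREREREREREREREREREREREREREREREREREURBERERERERERERERERERERERERERERERERERERERERREERERERERERERERERERERERERERERERERERERERERREQRERERERERERERERERERERERERERERERERERERERFERBERERERERERERERERERERERERERERERERERERERFEREEREREREREREREREREREREREREREREREREREREREUREQREREREREREREREREREREREREREREREREREREREURERBEREREREREREREREREREREREREREREREREREREURERE"/>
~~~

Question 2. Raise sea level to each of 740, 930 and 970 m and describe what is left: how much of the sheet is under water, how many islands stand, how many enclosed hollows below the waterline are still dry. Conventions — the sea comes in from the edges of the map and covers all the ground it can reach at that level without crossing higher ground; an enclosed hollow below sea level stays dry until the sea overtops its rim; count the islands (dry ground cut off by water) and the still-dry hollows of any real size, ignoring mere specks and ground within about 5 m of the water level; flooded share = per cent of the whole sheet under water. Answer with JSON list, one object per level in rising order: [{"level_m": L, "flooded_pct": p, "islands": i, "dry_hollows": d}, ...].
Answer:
[{"level_m": 740, "flooded_pct": 9, "islands": 0, "dry_hollows": 1}, {"level_m": 930, "flooded_pct": 89, "islands": 1, "dry_hollows": 0}, {"level_m": 970, "flooded_pct": 95, "islands": 1, "dry_hollows": 0}]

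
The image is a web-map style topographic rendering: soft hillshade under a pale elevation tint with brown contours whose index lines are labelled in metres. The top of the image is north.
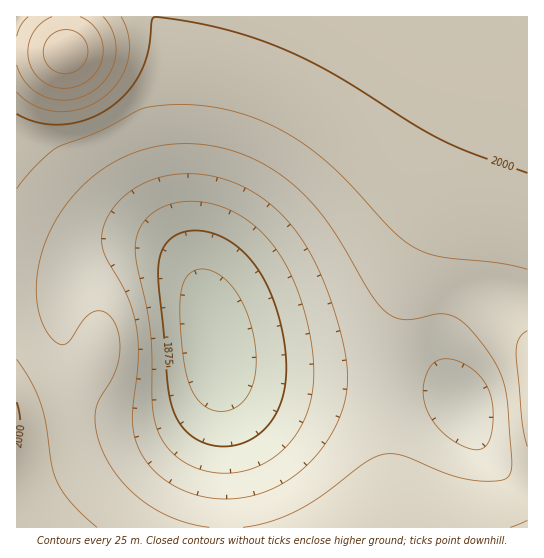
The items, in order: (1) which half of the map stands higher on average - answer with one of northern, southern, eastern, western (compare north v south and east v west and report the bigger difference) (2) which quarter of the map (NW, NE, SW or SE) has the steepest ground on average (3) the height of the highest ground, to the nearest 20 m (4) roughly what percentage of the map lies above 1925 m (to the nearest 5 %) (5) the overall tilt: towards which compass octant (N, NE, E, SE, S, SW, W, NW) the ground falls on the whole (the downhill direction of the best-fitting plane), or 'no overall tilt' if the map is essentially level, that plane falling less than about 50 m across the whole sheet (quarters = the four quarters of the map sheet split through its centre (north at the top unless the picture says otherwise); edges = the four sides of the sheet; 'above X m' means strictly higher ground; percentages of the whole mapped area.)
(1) Taken as a whole, the northern half is higher than the southern.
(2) The north-west quarter is the steepest part of the map.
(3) About 2120 m is the highest elevation on the sheet.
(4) Roughly 75 % of the ground is higher than 1925 m.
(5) Overall the map slopes down towards the south.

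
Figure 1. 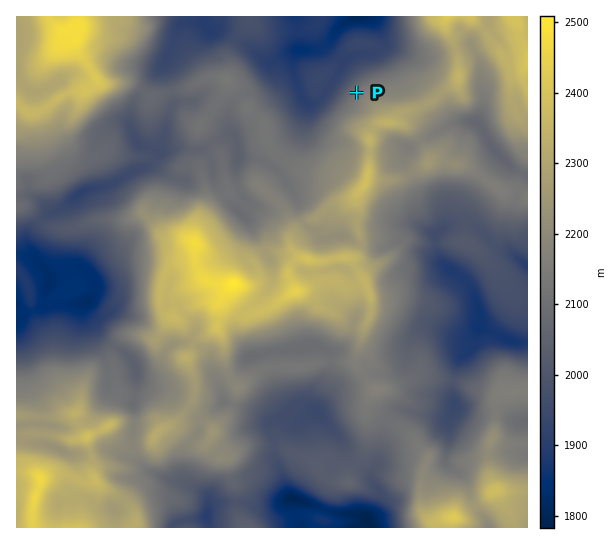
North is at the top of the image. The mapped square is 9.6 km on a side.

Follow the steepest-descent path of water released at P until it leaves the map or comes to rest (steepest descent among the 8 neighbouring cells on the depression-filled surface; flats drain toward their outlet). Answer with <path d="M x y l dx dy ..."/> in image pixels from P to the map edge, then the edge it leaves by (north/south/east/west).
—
<path d="M357 93l-18-18 0-5 2-1 0-11-11-11 0-5 8-13 8-8 7-4"/>
exit: north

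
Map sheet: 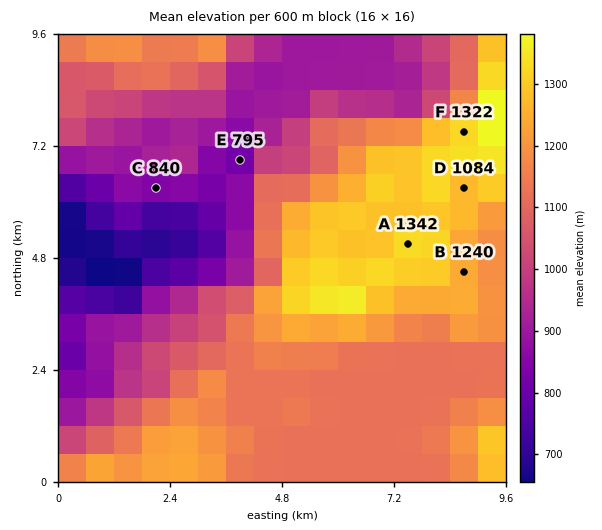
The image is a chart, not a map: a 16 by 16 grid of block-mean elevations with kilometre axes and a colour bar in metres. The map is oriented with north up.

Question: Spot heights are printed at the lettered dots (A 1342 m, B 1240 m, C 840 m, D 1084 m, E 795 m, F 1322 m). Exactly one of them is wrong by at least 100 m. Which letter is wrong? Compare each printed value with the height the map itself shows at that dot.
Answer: D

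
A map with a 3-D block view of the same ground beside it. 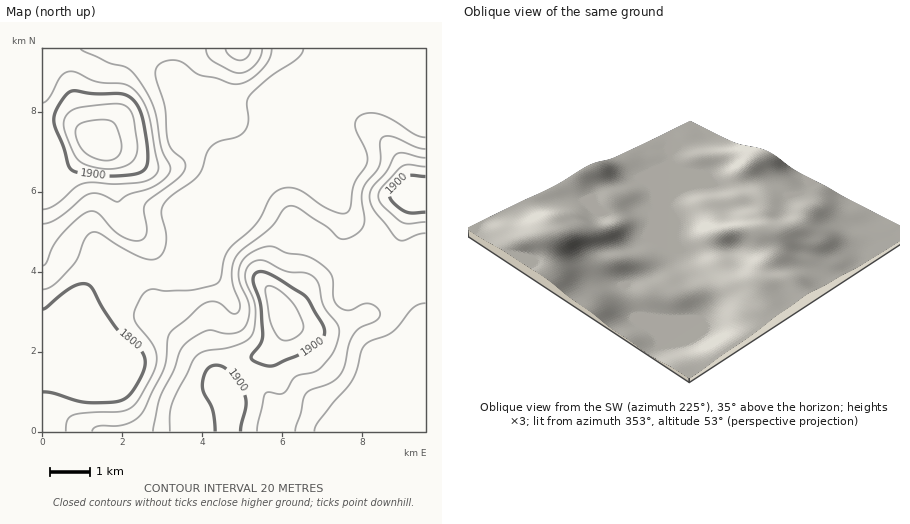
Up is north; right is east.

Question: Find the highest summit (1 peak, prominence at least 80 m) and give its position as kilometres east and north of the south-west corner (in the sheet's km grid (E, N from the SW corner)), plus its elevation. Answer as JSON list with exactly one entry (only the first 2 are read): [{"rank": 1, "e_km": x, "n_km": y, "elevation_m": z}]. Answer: [{"rank": 1, "e_km": 1.44, "n_km": 7.24, "elevation_m": 1955}]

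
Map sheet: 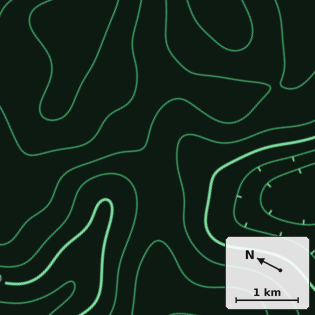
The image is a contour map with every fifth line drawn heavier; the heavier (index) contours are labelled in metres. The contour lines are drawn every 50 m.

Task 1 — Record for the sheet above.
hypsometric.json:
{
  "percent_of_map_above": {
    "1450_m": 93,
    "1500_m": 84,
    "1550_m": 69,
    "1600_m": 43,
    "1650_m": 20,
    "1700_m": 7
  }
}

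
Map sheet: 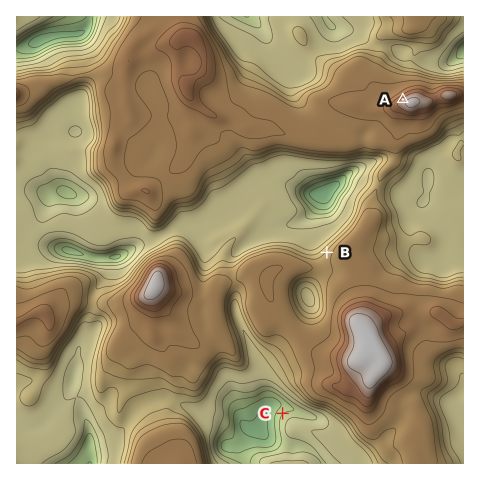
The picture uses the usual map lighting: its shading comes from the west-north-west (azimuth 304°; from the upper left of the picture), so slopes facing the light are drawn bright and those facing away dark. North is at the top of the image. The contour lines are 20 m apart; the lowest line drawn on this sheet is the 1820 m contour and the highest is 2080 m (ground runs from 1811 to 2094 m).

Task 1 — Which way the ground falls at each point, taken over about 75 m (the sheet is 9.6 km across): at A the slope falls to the NW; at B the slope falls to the NW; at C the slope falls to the NW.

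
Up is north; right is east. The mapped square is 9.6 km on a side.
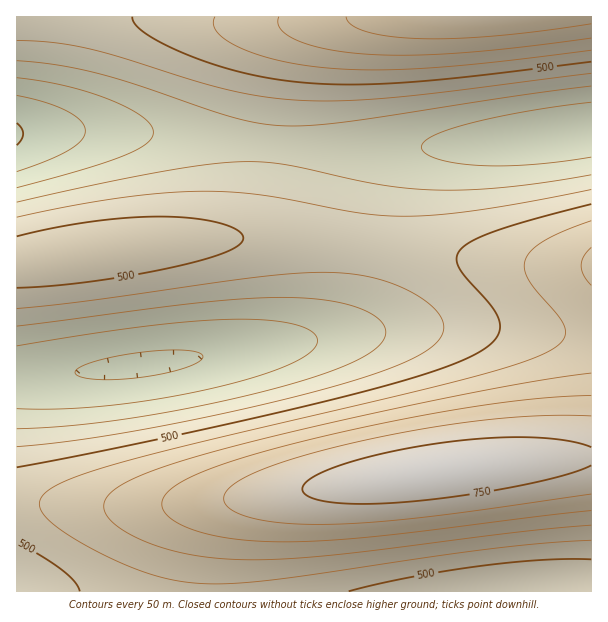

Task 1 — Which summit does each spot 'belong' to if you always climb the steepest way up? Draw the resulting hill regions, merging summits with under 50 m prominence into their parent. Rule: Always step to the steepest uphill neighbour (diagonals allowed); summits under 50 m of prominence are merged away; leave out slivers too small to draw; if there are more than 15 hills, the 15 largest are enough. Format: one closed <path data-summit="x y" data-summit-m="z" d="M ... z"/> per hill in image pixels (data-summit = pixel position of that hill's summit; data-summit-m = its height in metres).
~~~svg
<path data-summit="438 471" data-summit-m="785" d="M591 130l-96 12-72 6-25 0-12 3-7 7-6 15-13 105-6 27-10 19-14 12-33 7-144 21-90 10-46 4-1 213 575 1z"/><path data-summit="84 252" data-summit-m="534" d="M141 132l-103 0-22 2 1 244 88-8 192-27 33-7 14-12 10-19 6-27 13-105 6-15 7-7 10-3-73 0z"/><path data-summit="480 17" data-summit-m="698" d="M591 16l-574 0-1 116 125 0 182 16 100 0 72-6 96-12z"/>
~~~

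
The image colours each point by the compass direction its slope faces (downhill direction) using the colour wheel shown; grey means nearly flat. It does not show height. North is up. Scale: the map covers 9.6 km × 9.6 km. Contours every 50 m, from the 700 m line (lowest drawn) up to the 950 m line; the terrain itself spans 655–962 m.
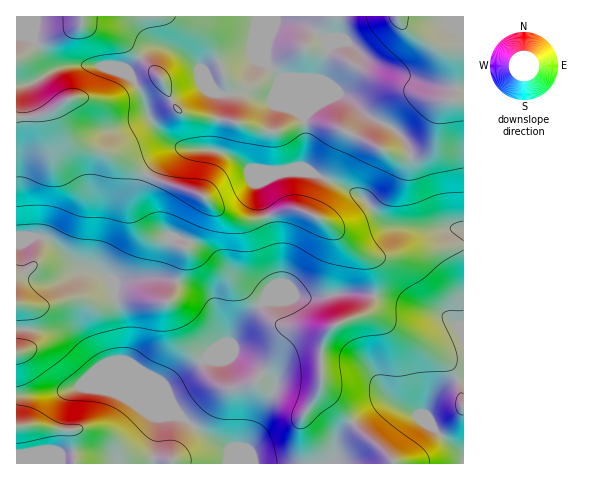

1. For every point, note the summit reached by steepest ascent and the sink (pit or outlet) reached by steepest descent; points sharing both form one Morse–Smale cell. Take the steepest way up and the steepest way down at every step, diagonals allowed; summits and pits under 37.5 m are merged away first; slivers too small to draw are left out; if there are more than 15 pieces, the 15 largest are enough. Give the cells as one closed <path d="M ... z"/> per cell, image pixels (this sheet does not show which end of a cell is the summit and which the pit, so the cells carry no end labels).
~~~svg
<path d="M271 16l-255 1 0 287 27 2 27-8 34 3 11-4 23 0 17 5 13 0 4-5 5-14 8-30 0-8 20-42 1-5 24 23 2 6-2 22 0 16 2 7 7 12 23 24 14 14 10 4 33 5 12-3-5 6-4 13 0 41 29 33 28 25 11 12 3 6 70 0 1-235-36 1-36-4-7-4-23-25-49-23-10-8 2-11-1-37-12-9-12-32-13-15 0-13 5-17z"/><path d="M206 198l-1 5-20 42 0 8-8 30-5 14-4 5-13 0-17-5-23 0-11 4-34-3-27 8-27-1 0 121 23 0 31 4 5 34 317 0-2-6-39-37-29-33-2-33 4-16 6-10-11 2-40-7-40-40-9-19 2-26-1-16-4-6z"/><path d="M463 16l-191 1 0 15-5 17 0 13 13 15 12 32 12 9 1 37-2 11 10 8 49 23 23 25 7 4 36 4 36-2z"/><path d="M39 426l-20 0-3 1 0 36 58 1-2-32z"/>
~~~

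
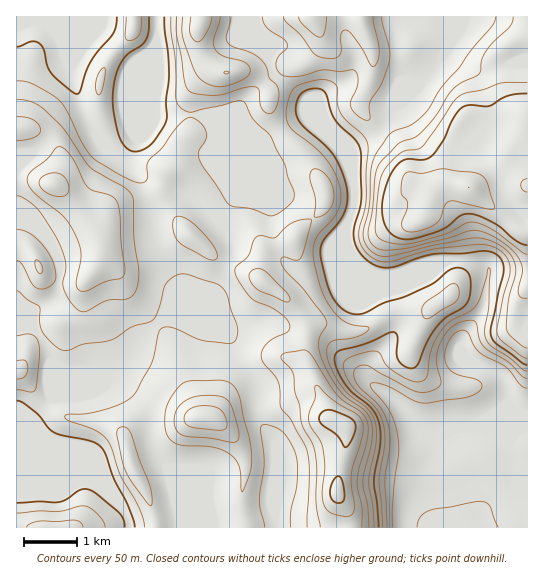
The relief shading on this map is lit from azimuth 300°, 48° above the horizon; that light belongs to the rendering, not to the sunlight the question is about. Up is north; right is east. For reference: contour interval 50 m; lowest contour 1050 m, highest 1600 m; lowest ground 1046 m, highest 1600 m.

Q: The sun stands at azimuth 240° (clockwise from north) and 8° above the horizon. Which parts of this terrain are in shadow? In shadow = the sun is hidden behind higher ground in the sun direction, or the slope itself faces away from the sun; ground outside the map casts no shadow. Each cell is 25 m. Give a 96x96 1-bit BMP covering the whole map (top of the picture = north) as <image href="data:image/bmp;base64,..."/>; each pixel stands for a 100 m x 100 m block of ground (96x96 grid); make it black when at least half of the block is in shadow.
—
<image width="96" height="96" href="data:image/bmp;base64,Qk2+BAAAAAAAAD4AAAAoAAAAYAAAAGAAAAABAAEAAAAAAIAEAAATCwAAEwsAAAIAAAAAAAAA////AAAAAAAAAAAAAAAAAP8AAAAAB/AYAAQAAP+AAAAHB/AYAA4AAP/AAAAPg/AYAA4AAf/gAAAHg+A4AA4AA//4AAAAA8A4AA4AA//8AAAAAwB4AA4AB//+AAAAAAB4AA4AB///AAAAAADwAA4AB///wAAAAAHwAA4AB///4AAAAAHwAA4AB///8AAAAAPwAA8AA///+AAAAAPgAA8AA////AAAAAPgAA8AAf///AAAAAPAAB8AAf///AAAAAfAAB8AAf///gAAAAeAAD8AAf///gAAAAMAAH8AAf///wAAAAAAAP8AAf///wAAAAAAAf8AAf///4AAAAAAAf4AA////4AAAAAAA/4AD////4AAAAAAB/4AH////4AAAAAAD/4AP////wAAAAAAB/4AP////AAAAAAAAf4AP///+AAIAAAAAH4Af///+AAYAAAAABgAf////AA4AAAAAAAA/////wA8AAAAAAAA/////4A8AAAAAAAA/////4A8AAAAAAAB//8P/4AcAAAAAAAB//4P/wAcAAAAAAAB//4P/gAYAAAAAAAB//wP/AAAAAAAAAAA/AAH/AAAAAAAAAAAAAAD+AAAAAAAAAAAAAAB+AAAAAAAAAAAHwAA8AAAAAAAAAAAP4AAAAAAAAAAAAAAf4AAAAAAAAAAAAAAf8AAAAAAAAAAAAAM/4AADgAAAAAAAAAe/4AAHwAAAAAAAAA+/wAAHwAAAAAAAAB//wAAH4AAAAMAAAH9/gAAH4ADAAeAAAP5/AAAH4AHAA+AAAPx/AAAD4AHAA+AAAHh+AAAAwAPAB+AAAAD+AAAAAAPAB+AAgAD+AAAAAAeAB+ABwAD+AAAAAAcAB+AHwAD+AAAAAAQAB+APwAD+AAAAAAAAB+AfwAB+AAAAAAAAB+A/gAAGAAAAAAAAB+A/AAAGAAAAAAAAB8B+AAAHAAAAAAAAB8B4AAAHgAAAAAAAB8AAAAAHwAAAAAAAB8AAAAAHwAAAAAAAB8AAAAAH4AAAIAAOD8AAAAAH4AAAcAAeP+AAAAAP4AAA8AA/f+AAAAAP4AAB8AA//8AAAAAf4AAB8AAP/4AAAAAf4AAIQAAP/4AAAAAf4AwAAAAP/wAAAAA/4AwAAAAf/wAAAAB/wAwAAAAf/4AAAAD/wAAAAAAf/8AAAAH/AAAAAAA//4AAAAP+AAAAAAB//wAAAAf8AAAAAAP//wAAAAfwAAAAAAf/zgAAAA/gAAAAAAf/nAAAAB+AAAAAAAP/HAAAAB+AAAAAAAP+HAAAAB+AAAAAAAP+HAAAAB+AAAAAAAP8PAAAAB+AAAAAAAH8HAAAAAcAAAAAAAH4HgAAAAAAAAAAAABgHgAAAAAAAgAAAAAAHgAABgAAAwAAAAAADgAAH4AAA4AAAAAABgAA/4AAA4AAAAAAAAAB/8AAA4AAAAAAAAAD/4AAA8AAAAAAAAAD+AAAB8AAAAAAACAD4AAEB8AAAAAAAHAD4AAED+AAAAAAAHgD4AAAD+AAAAAAAHgD4AAAD+AAAAAAAHgD8AAAH+AAAA="/>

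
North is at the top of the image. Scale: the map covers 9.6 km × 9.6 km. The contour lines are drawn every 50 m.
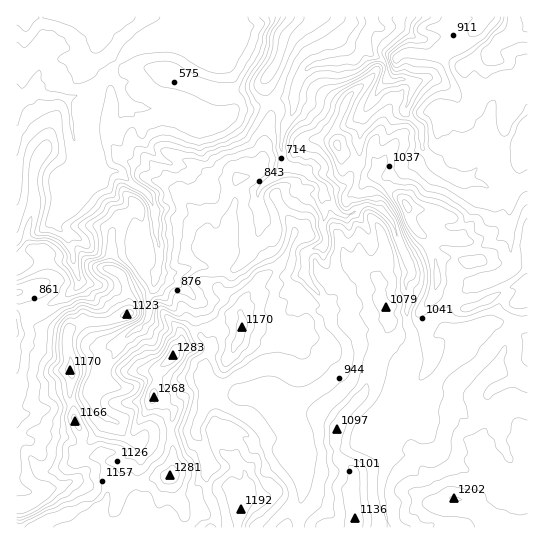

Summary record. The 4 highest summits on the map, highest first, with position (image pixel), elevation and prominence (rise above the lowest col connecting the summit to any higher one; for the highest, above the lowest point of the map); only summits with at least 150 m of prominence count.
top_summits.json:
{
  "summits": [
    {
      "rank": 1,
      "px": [173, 357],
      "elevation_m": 1283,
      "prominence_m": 877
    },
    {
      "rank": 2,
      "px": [407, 206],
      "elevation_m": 1216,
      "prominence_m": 242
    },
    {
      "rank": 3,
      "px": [454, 498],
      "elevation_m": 1202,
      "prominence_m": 181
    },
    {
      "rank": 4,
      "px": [491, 58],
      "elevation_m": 1089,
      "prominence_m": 162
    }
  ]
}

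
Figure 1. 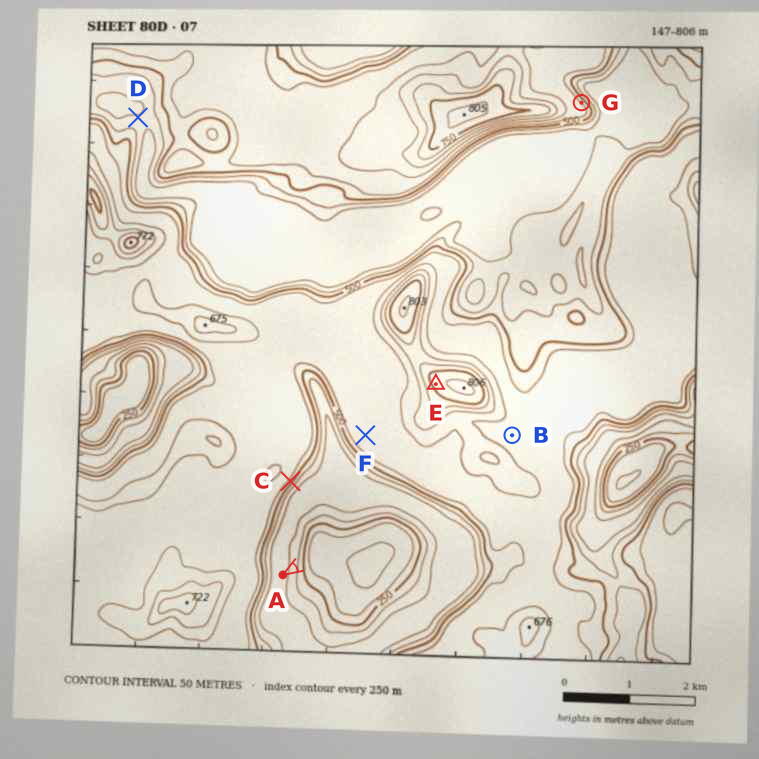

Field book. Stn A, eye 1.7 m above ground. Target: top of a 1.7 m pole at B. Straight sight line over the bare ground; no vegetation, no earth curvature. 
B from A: not visible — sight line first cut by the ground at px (421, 491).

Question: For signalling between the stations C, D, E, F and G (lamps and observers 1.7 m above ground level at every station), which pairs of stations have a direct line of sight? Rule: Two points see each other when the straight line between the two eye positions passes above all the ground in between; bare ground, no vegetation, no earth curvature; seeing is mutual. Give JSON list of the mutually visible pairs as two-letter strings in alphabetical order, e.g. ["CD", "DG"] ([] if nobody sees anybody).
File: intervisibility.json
["CE", "CF", "EF"]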